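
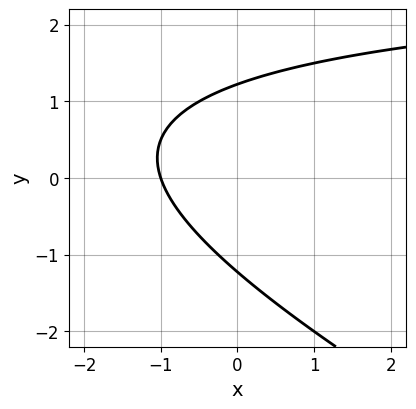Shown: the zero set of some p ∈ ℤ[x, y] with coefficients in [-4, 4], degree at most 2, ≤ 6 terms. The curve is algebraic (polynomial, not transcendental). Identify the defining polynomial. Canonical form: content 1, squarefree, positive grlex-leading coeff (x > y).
x*y + 2*y^2 - 3*x - 3

1. Degree: a generic line meets the curve in up to 2 points, so deg p = 2.
2. Observable constraints: it meets the x-axis at x = -1 (among the integer gridlines).
3. Together with the visible shape, these determine p as stated.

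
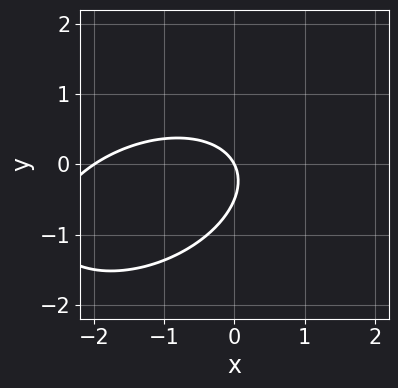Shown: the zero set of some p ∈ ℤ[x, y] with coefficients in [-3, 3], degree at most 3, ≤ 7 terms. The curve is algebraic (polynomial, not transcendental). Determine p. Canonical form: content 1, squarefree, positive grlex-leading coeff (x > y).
x^2 - x*y + 2*y^2 + 2*x + y

First, the degree is 2 — the shape is more complex than any degree-1 curve.
Then, checking where it meets the axes: it meets the y-axis at y = 0 (among the integer gridlines); among the integer gridlines, it crosses the x-axis at x ∈ {-2, 0}.
Finally, these observations pin down the coefficients.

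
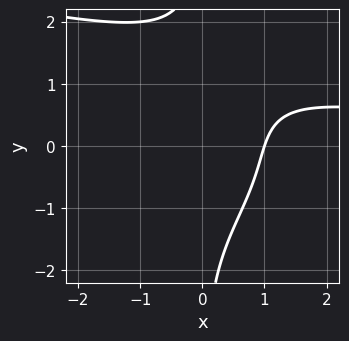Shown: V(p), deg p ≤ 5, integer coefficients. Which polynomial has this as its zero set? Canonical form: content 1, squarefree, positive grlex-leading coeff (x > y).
x*y^3 + x^2*y - 3*x + 3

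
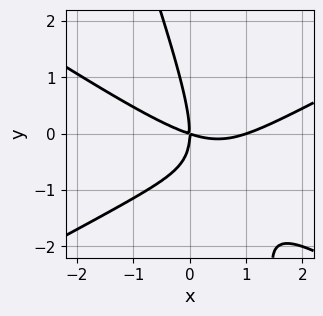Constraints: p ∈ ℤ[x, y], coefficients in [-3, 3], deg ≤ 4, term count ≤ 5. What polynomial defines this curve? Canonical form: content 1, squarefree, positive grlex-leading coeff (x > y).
x^3 - 3*x*y^2 - y^3 - x^2 - 3*x*y

First, degree: no degree-2 curve has this shape, so deg p = 3.
Then, reading off the gridlines: it meets the y-axis at y = 0 (among the integer gridlines); the x-axis gridline crossings are at x ∈ {0, 1}.
Finally, matching integer coefficients to the picture gives p.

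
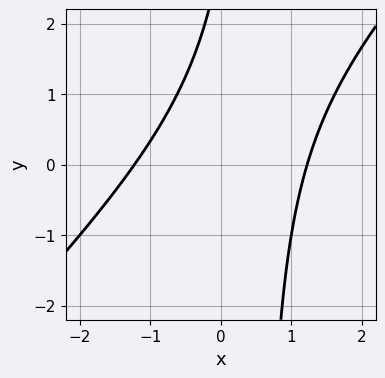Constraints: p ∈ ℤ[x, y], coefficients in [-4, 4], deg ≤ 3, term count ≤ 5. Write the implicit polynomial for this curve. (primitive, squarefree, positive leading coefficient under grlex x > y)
Degree: a generic line meets the curve in up to 2 points, so deg p = 2.
Checking where it meets the axes: no y-intercept at any integer in the box.
The integer polynomial consistent with all of this is the stated p.

2*x^2 - 2*x*y + y - 3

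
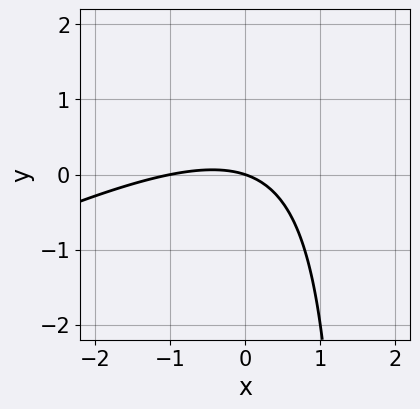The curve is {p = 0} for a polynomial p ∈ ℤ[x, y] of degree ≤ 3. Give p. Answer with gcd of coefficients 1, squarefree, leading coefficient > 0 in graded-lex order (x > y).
First, the degree is 2 — the shape is more complex than any degree-1 curve.
Then, checking where it meets the axes: one y-axis crossing is at y = 0; among the integer gridlines, it crosses the x-axis at x ∈ {-1, 0}.
Finally, these observations pin down the coefficients.

x^2 - 2*x*y + x + 3*y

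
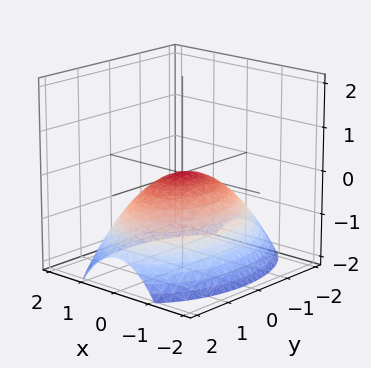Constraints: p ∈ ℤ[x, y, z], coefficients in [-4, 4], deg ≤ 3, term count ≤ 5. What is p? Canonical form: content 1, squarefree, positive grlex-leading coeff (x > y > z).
(a) deg p = 2. A paraboloid; a quadric.
(b) Symmetries: it's symmetric under x → −x, forcing even powers of x; the y ↦ −y reflection is a symmetry, so y appears only in even powers.
(c) From the axis intercepts and sections: it meets the x-axis at x = 0 (among the integer gridlines); it meets the z-axis at z = 0 (among the integer gridlines); it meets the y-axis at y = 0 (among the integer gridlines).
(d) The integer polynomial consistent with all of this is the stated p.

2*x^2 + y^2 + 3*z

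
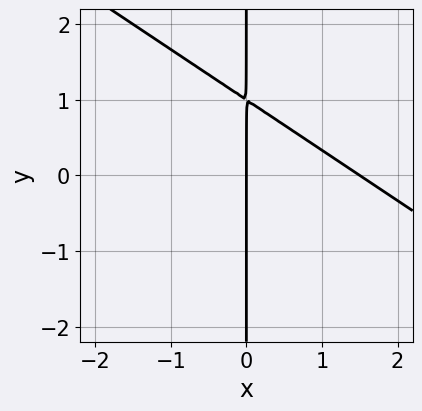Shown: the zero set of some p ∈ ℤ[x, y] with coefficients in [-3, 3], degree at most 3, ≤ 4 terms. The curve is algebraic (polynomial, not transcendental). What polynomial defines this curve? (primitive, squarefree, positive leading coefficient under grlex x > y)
2*x^2 + 3*x*y - 3*x

First, deg p = 2. A generic line meets the curve in up to 2 points.
Then, observable constraints: it crosses the x-axis at the gridline x = 0; the visible y-axis segment lies entirely on the curve.
Finally, matching integer coefficients to the picture gives p.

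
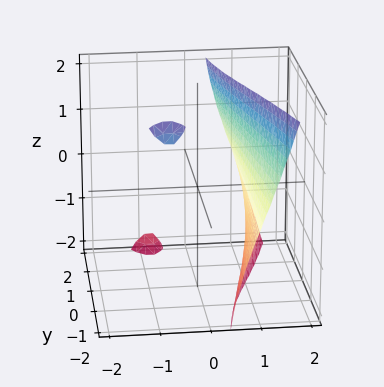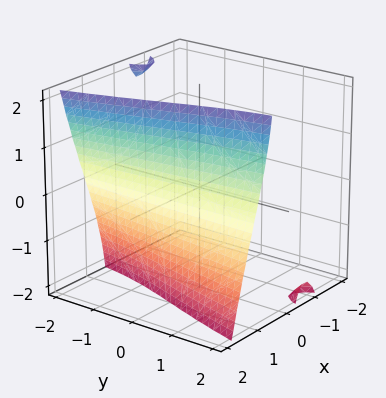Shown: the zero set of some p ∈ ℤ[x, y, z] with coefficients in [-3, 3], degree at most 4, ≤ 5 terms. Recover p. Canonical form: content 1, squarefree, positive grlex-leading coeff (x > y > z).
(a) Degree: no degree-2 surface has this shape, so deg p = 3.
(b) From the axis intercepts and sections: no y-intercept at any integer in the box; one x-axis crossing is at x = 1.
(c) Solving for integer coefficients yields p as stated.

2*x^3 + x*y*z - 2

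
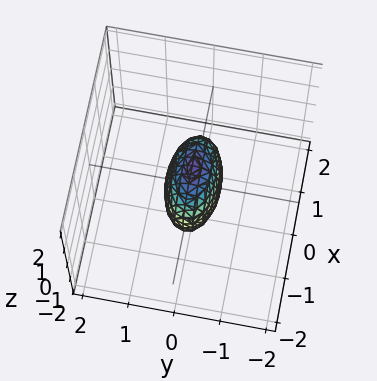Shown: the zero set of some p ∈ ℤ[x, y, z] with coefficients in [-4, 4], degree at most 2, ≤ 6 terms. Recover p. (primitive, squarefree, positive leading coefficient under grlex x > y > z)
x^2 + 3*y^2 + z^2 - 1

The degree is 2 — bounded and convex; a quadric.
Symmetries: the y ↦ −y reflection is a symmetry, so y appears only in even powers; it's symmetric under x → −x, forcing even powers of x; the z ↦ −z reflection is a symmetry, so z appears only in even powers.
Against the integer gridlines: the x-axis gridline crossings are at x ∈ {-1, 1}; among the integer gridlines, it crosses the z-axis at z ∈ {-1, 1}.
The integer polynomial consistent with all of this is the stated p.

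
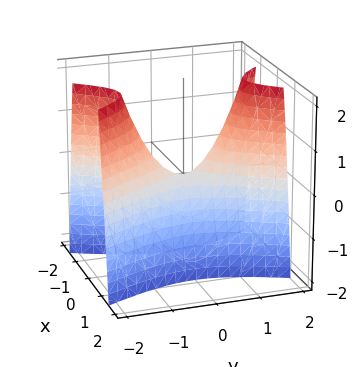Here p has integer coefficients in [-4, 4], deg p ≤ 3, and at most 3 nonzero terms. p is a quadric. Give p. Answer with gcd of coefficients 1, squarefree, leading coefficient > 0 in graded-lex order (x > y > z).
3*x^2 - y^2 + z

Degree: a hyperbolic paraboloid; a quadric, so deg p = 2.
Symmetries: it's symmetric under y → −y, forcing even powers of y; it's symmetric under x → −x, forcing even powers of x.
From the axis intercepts and sections: it meets the y-axis at y = 0 (among the integer gridlines); it meets the z-axis at z = 0 (among the integer gridlines).
The integer polynomial consistent with all of this is the stated p.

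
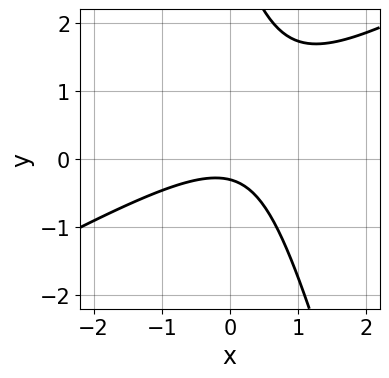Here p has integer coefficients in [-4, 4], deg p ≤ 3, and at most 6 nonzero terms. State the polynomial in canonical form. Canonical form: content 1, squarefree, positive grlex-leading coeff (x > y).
(a) deg p = 2. A generic line meets the curve in up to 2 points.
(b) Checking where it meets the axes: it misses every integer gridline on the x-axis.
(c) Matching integer coefficients to the picture gives p.

2*x^2 - 3*x*y - y^2 + 3*y + 1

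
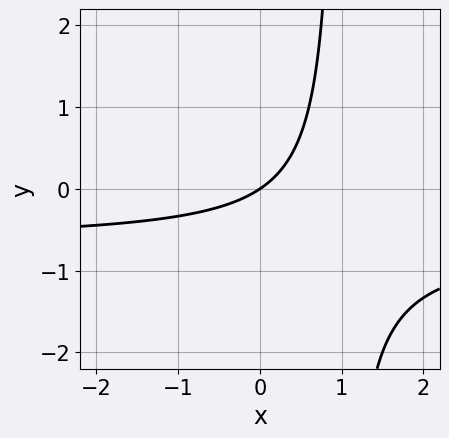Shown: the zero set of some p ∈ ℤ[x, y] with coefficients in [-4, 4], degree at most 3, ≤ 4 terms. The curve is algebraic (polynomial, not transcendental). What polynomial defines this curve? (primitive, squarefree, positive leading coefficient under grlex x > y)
3*x*y + 2*x - 3*y

1. deg p = 2.
2. Reading off the gridlines: it meets the x-axis at x = 0 (among the integer gridlines); one y-axis crossing is at y = 0.
3. Matching integer coefficients to the picture gives p.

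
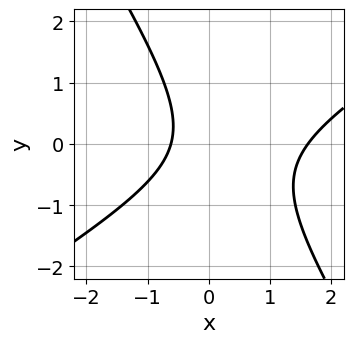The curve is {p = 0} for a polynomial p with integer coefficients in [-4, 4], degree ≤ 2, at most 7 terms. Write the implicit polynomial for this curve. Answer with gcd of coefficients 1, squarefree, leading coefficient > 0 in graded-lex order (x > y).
x^2 - x*y - y^2 - x - 1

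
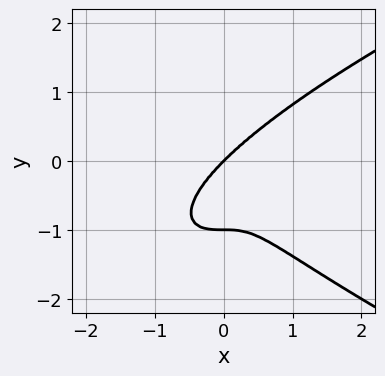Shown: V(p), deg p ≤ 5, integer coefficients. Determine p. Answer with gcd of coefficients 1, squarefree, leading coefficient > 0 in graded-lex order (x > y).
(a) deg p = 4. A generic line meets the curve in up to 4 points.
(b) Observable constraints: among the integer gridlines, it crosses the y-axis at y ∈ {-1, 0}; one x-axis crossing is at x = 0.
(c) Solving for integer coefficients yields p as stated.

y^4 - x^3 + y^3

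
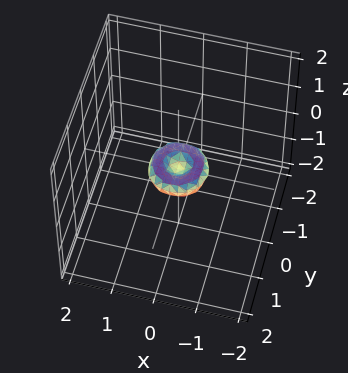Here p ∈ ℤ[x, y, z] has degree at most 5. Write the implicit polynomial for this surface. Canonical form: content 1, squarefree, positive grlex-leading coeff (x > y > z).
deg p = 4.
Symmetries: rotational symmetry about the z-axis ⇒ p depends on x, y only through x² + y².
Observable constraints: one x-axis crossing is at x = 0; a circular section at z = 0 has radius between 0 and 1; it crosses the z-axis at the gridline z = 0.
Assembling these constraints gives the stated polynomial.

2*x^4 + 4*x^2*y^2 + 2*y^4 - x^2 - y^2 + 2*z^2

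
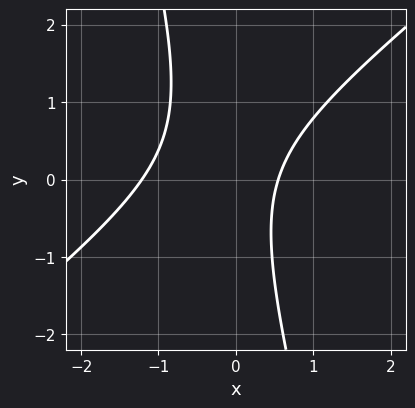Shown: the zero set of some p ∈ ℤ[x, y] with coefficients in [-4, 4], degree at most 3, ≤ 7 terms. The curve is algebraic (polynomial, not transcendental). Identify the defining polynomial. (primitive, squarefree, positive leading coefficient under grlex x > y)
The degree is 2 — the shape is more complex than any degree-1 curve.
From the visible intercepts: no y-intercept at any integer in the box.
Putting this together gives p.

3*x^2 - 3*x*y - y^2 + 2*x - 2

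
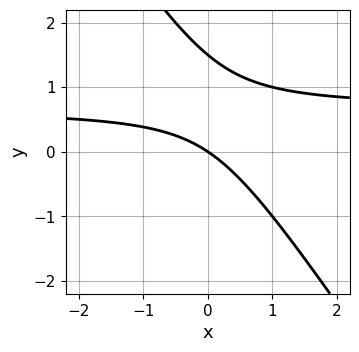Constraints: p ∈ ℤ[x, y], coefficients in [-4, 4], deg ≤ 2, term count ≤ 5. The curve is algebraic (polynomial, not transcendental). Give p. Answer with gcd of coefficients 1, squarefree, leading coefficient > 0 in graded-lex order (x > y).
The degree is 2 — a generic line meets the curve in up to 2 points.
From the visible intercepts: it meets the x-axis at x = 0 (among the integer gridlines); one y-axis crossing is at y = 0.
The integer polynomial consistent with all of this is the stated p.

3*x*y + 2*y^2 - 2*x - 3*y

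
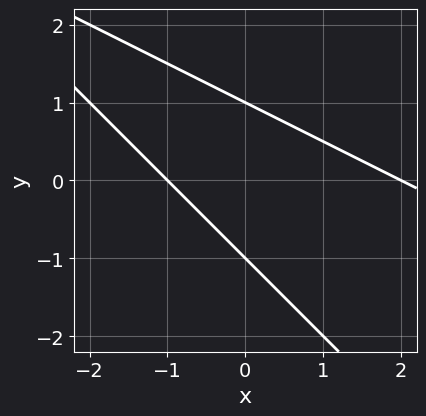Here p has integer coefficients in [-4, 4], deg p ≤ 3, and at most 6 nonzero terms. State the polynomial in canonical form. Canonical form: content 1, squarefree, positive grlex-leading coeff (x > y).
x^2 + 3*x*y + 2*y^2 - x - 2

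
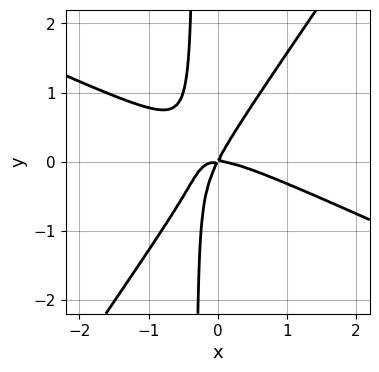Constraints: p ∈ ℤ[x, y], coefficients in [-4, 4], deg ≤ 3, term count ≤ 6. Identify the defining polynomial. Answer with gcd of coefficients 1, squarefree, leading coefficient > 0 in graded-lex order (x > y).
2*x^3 + 3*x^2*y - 3*x*y^2 + 2*x*y - y^2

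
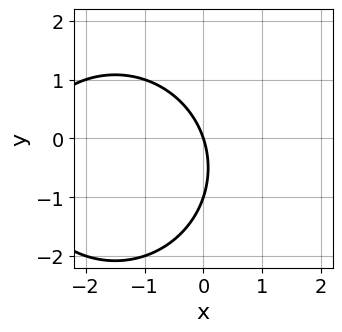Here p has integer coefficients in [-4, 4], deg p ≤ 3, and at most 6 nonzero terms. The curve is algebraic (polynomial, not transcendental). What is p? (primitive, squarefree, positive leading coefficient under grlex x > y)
x^2 + y^2 + 3*x + y

First, the degree is 2 — no degree-1 curve has this shape.
Next, reading off the gridlines: among the integer gridlines, it crosses the y-axis at y ∈ {-1, 0}; one x-axis crossing is at x = 0.
Finally, solving for integer coefficients yields p as stated.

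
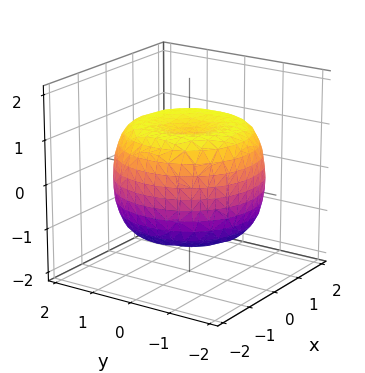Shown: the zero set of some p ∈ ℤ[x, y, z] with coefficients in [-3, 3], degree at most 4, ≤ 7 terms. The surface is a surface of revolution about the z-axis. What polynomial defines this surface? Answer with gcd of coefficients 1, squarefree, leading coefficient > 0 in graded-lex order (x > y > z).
x^4 + 2*x^2*y^2 + y^4 - 2*x^2 - 2*y^2 + 2*z^2 - 2

(a) deg p = 4.
(b) Symmetry: every cross-section ⟂ z is a circle, so x, y appear only via x² + y².
(c) From the visible intercepts: a circular section at z = 1 has radius between 1 and 2; the z-axis gridline crossings are at z ∈ {-1, 1}.
(d) Matching integer coefficients to the picture gives p.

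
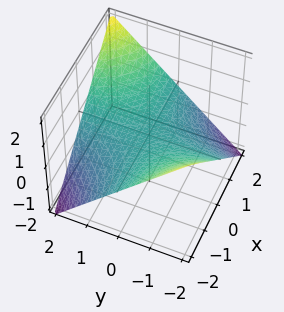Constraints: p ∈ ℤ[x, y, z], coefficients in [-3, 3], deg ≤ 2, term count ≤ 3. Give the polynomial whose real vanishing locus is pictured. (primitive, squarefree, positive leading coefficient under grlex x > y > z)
x*y - 2*z

Degree: a saddle surface; a quadric, so deg p = 2.
Observable constraints: one z-axis crossing is at z = 0; every point of the x-axis in the box is on the surface.
Assembling these constraints gives the stated polynomial. Check: (0, 1, 0) on the y-axis lies on the surface, and p(0, 1, 0) = 0. ✓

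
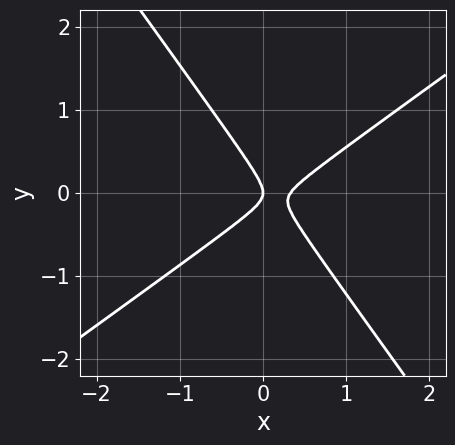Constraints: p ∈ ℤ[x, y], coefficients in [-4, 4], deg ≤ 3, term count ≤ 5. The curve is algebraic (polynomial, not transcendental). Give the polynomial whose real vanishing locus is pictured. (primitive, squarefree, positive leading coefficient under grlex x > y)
3*x^2 - 2*x*y - 3*y^2 - x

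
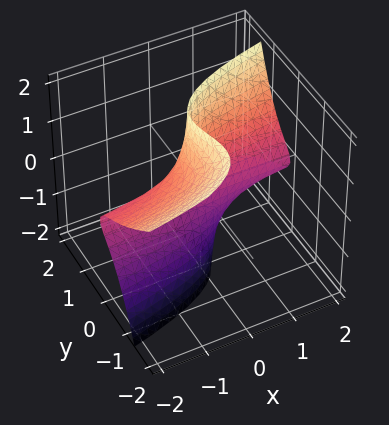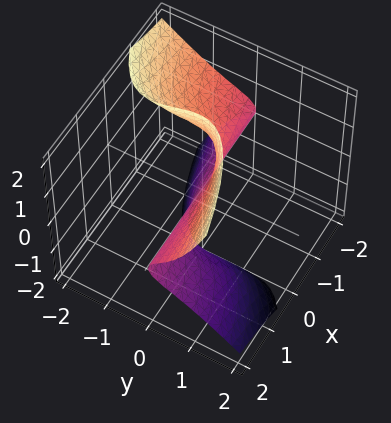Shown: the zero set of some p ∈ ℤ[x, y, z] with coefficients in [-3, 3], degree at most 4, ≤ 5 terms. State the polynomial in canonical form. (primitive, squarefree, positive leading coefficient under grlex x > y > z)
2*x*z^2 - 3*y^3 - 3*y^2*z - 2*y + z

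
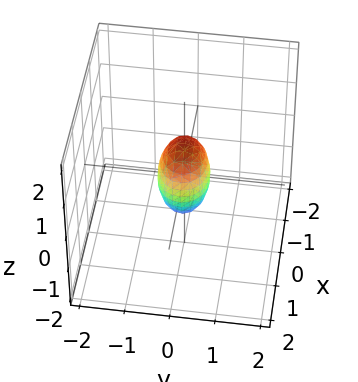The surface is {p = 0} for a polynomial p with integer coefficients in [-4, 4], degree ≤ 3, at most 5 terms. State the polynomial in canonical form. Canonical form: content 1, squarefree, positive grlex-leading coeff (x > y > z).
First, the degree is 2 — bounded and convex; a quadric.
Next, symmetries: the x ↦ −x reflection is a symmetry, so x appears only in even powers; mirror symmetry y ↦ −y ⇒ only even powers of y; it's symmetric under z → −z, forcing even powers of z.
Next, from the axis intercepts and sections: among the integer gridlines, it crosses the z-axis at z ∈ {-1, 1}.
Finally, the integer polynomial consistent with all of this is the stated p.

2*x^2 + 3*y^2 + z^2 - 1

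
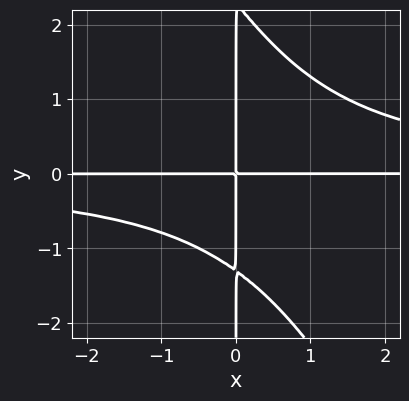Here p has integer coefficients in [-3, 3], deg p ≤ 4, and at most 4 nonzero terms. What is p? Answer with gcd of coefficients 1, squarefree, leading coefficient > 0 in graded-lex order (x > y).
2*x^2*y^2 + x*y^3 - x*y^2 - 3*x*y

The degree is 4 — no degree-3 curve has this shape.
Observable constraints: every point of the y-axis in the box is on the curve; every point of the x-axis in the box is on the curve.
These observations pin down the coefficients.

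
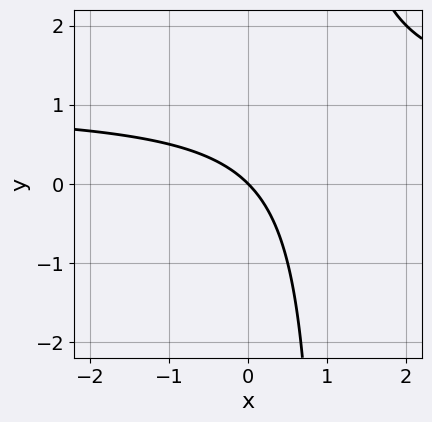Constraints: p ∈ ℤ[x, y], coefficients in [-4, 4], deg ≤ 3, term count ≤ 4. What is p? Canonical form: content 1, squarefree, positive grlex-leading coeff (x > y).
First, degree: the shape is more complex than any degree-1 curve, so deg p = 2.
Then, from the axis intercepts and sections: it meets the y-axis at y = 0 (among the integer gridlines); it meets the x-axis at x = 0 (among the integer gridlines).
Finally, assembling these constraints gives the stated polynomial.

x*y - x - y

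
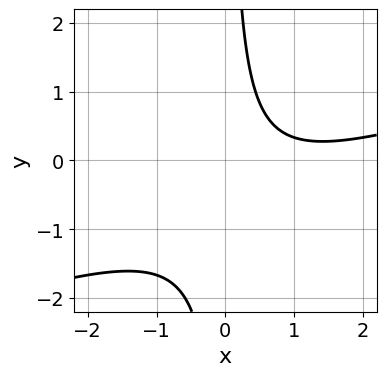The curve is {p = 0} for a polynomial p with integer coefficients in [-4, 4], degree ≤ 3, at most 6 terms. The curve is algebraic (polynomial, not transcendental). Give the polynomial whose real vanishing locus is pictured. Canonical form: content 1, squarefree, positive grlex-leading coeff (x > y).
The degree is 2 — the shape is more complex than any degree-1 curve.
Checking where it meets the axes: no x-intercept at any integer in the box; the curve avoids every integer y-axis point in the box.
Solving for integer coefficients yields p as stated.

x^2 - 3*x*y - 2*x + 2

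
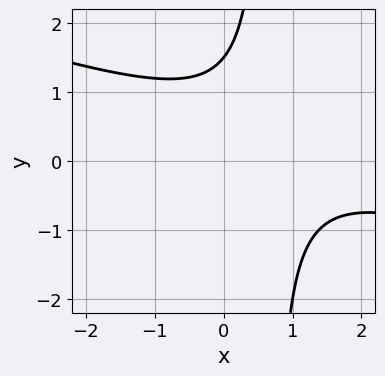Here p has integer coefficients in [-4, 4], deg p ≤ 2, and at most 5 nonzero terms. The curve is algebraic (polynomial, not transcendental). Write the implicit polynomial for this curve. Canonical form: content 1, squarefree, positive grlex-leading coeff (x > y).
x^2 + 3*x*y - 2*x - 2*y + 3

First, deg p = 2. The shape is more complex than any degree-1 curve.
Then, against the integer gridlines: it misses every integer gridline on the x-axis.
Finally, assembling these constraints gives the stated polynomial.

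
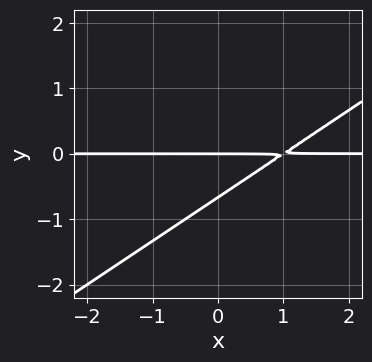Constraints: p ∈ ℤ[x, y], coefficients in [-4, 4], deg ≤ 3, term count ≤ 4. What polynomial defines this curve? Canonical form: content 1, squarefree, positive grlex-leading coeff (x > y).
First, degree: no degree-1 curve has this shape, so deg p = 2.
Next, reading off the gridlines: it meets the y-axis at y = 0 (among the integer gridlines); every point of the x-axis in the box is on the curve.
Finally, assembling these constraints gives the stated polynomial.

2*x*y - 3*y^2 - 2*y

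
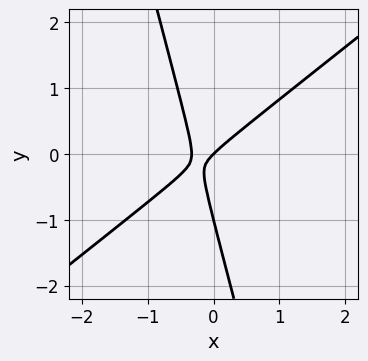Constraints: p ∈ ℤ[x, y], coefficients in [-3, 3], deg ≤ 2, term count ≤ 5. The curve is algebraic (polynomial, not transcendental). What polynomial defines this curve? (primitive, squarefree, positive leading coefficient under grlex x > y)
First, degree: no degree-1 curve has this shape, so deg p = 2.
Next, observable constraints: among the integer gridlines, it crosses the y-axis at y ∈ {-1, 0}; it meets the x-axis at x = 0 (among the integer gridlines).
Finally, together with the visible shape, these determine p as stated.

3*x^2 - 3*x*y - y^2 + x - y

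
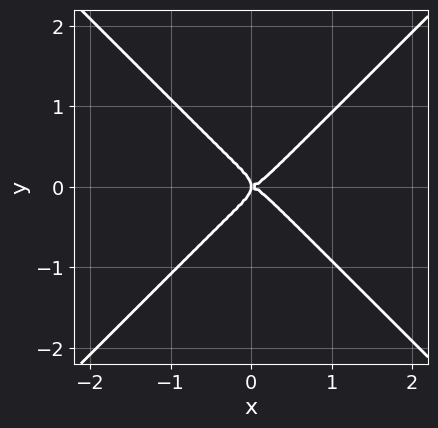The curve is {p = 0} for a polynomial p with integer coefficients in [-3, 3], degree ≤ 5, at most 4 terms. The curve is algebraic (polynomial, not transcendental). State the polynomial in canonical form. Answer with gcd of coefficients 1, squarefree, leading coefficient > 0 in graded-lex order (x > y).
3*x^4 - 3*y^4 - x*y^2

(a) Degree: no degree-3 curve has this shape, so deg p = 4.
(b) Symmetries: the y ↦ −y reflection is a symmetry, so y appears only in even powers.
(c) Reading off the gridlines: one x-axis crossing is at x = 0; it meets the y-axis at y = 0 (among the integer gridlines).
(d) Matching integer coefficients to the picture gives p.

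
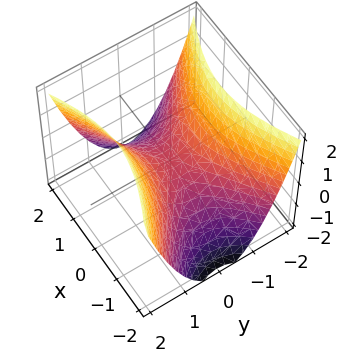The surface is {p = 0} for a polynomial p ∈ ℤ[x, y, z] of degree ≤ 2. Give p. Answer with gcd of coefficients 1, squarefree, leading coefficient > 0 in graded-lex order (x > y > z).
x^2 - 2*y^2 + 2*z

First, deg p = 2. A hyperbolic paraboloid; a quadric.
Then, symmetries: mirror symmetry y ↦ −y ⇒ only even powers of y; mirror symmetry x ↦ −x ⇒ only even powers of x.
Then, observable constraints: one z-axis crossing is at z = 0; it meets the x-axis at x = 0 (among the integer gridlines); it crosses the y-axis at the gridline y = 0.
Finally, these observations pin down the coefficients.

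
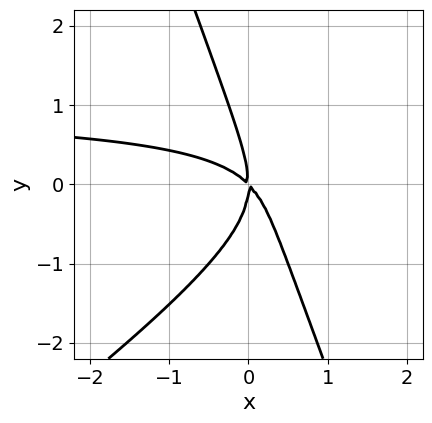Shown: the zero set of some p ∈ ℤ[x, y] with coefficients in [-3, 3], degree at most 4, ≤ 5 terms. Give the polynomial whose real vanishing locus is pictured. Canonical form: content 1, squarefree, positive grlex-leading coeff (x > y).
2*x^2*y - 2*x*y^2 - y^3 - 2*x^2 - 2*x*y

Degree: a generic line meets the curve in up to 3 points, so deg p = 3.
From the visible intercepts: one x-axis crossing is at x = 0; it meets the y-axis at y = 0 (among the integer gridlines).
Putting this together gives p.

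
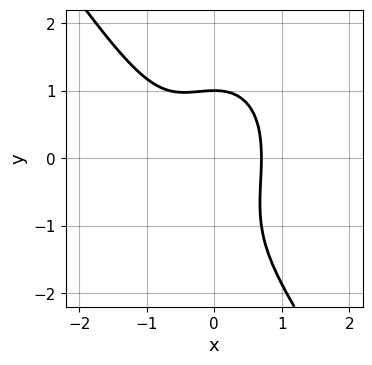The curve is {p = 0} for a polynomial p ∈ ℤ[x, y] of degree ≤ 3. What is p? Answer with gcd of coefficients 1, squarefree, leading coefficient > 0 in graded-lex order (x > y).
3*x^3 + y^3 + 2*x^2 + y^2 - 2

(a) The degree is 3 — a generic line meets the curve in up to 3 points.
(b) From the axis intercepts and sections: it meets the y-axis at y = 1 (among the integer gridlines).
(c) Fitting integer coefficients to these (and the overall shape) gives p.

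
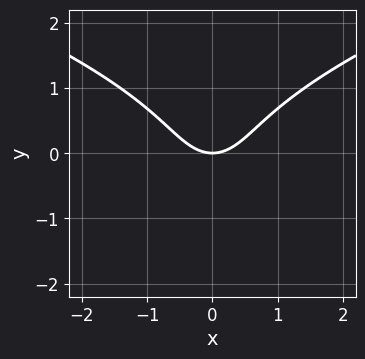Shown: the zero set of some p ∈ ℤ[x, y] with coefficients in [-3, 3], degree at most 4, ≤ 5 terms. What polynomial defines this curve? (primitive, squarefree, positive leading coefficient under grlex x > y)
y^3 - x^2 + y

(a) deg p = 3. A generic line meets the curve in up to 3 points.
(b) Symmetries: the x ↦ −x reflection is a symmetry, so x appears only in even powers.
(c) From the visible intercepts: it crosses the x-axis at the gridline x = 0; it meets the y-axis at y = 0 (among the integer gridlines).
(d) Fitting integer coefficients to these (and the overall shape) gives p.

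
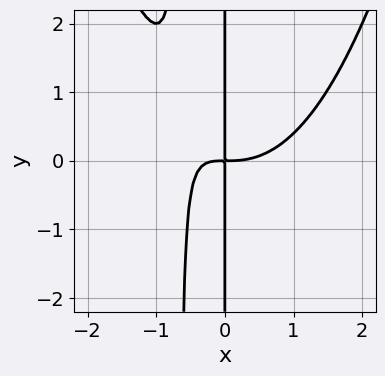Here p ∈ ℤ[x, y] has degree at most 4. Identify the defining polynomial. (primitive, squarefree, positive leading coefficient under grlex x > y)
1. Degree: a generic line meets the curve in up to 4 points, so deg p = 4.
2. Checking where it meets the axes: every point of the y-axis in the box is on the curve.
3. The integer polynomial consistent with all of this is the stated p.

2*x^4 - 3*x^2*y - 2*x*y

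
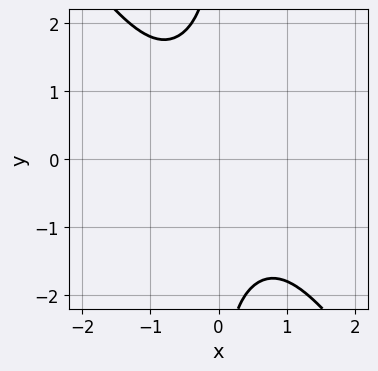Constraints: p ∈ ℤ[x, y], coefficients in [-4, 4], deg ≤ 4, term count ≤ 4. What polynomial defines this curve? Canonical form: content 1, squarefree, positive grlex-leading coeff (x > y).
The degree is 4 — a generic line meets the curve in up to 4 points.
Reading off the gridlines: no y-intercept at any integer in the box; no x-intercept at any integer in the box.
The integer polynomial consistent with all of this is the stated p.

x^4 - x^3*y + x*y^3 + 3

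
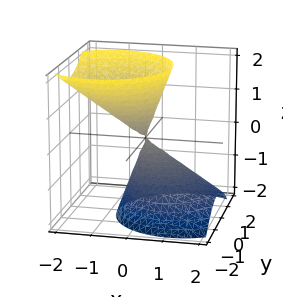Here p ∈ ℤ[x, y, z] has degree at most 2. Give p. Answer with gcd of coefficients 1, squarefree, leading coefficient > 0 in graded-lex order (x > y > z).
(a) The picture has 2 separate pieces. Treating them together as one polynomial.
(b) deg p = 2. A generic line meets the surface in up to 2 points.
(c) Observable constraints: it meets the y-axis at y = 0 (among the integer gridlines); it meets the z-axis at z = 0 (among the integer gridlines).
(d) Matching integer coefficients to the picture gives p.

2*x^2 + 2*x*z + 2*y^2 - z^2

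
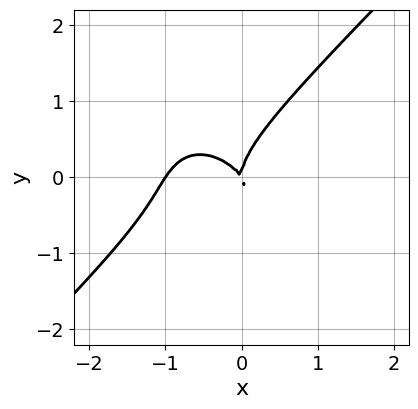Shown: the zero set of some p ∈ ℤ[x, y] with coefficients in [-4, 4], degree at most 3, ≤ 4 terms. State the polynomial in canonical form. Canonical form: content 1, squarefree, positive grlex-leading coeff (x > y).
3*x^3 - 3*y^3 + 3*x^2 + 2*x*y

1. The degree is 3 — no degree-2 curve has this shape.
2. Checking where it meets the axes: the x-axis gridline crossings are at x ∈ {-1, 0}; it crosses the y-axis at the gridline y = 0.
3. Together with the visible shape, these determine p as stated.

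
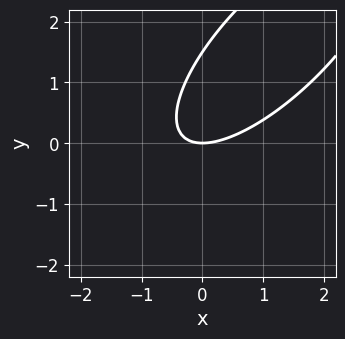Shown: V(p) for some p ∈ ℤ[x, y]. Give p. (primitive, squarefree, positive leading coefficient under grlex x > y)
Degree: no degree-1 curve has this shape, so deg p = 2.
Against the integer gridlines: it meets the y-axis at y = 0 (among the integer gridlines); one x-axis crossing is at x = 0.
Assembling these constraints gives the stated polynomial.

2*x^2 - 3*x*y + 2*y^2 - 3*y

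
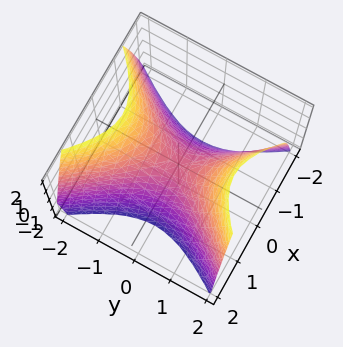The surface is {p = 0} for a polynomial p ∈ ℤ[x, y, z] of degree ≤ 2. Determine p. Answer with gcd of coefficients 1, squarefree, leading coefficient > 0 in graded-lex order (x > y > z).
3*x^2 - 2*y^2 + 2*z

1. deg p = 2. A saddle surface; a quadric.
2. Symmetries: it's symmetric under y → −y, forcing even powers of y; it's symmetric under x → −x, forcing even powers of x.
3. Checking where it meets the axes: one z-axis crossing is at z = 0; one x-axis crossing is at x = 0.
4. Together with the visible shape, these determine p as stated.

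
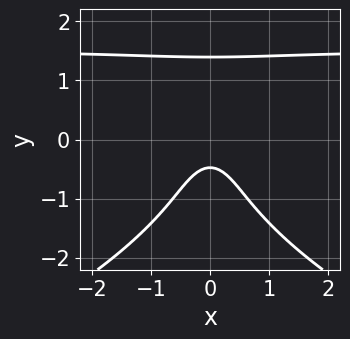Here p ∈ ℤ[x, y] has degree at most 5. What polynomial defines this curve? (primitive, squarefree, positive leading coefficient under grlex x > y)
First, degree: the shape is more complex than any degree-3 curve, so deg p = 4.
Next, symmetries: it's symmetric under x → −x, forcing even powers of x.
Then, against the integer gridlines: no x-intercept at any integer in the box.
Finally, matching integer coefficients to the picture gives p.

y^4 + 2*x^2*y - 3*x^2 - 2*y - 1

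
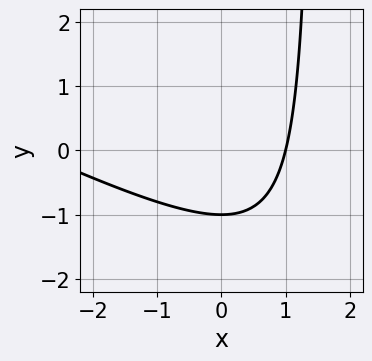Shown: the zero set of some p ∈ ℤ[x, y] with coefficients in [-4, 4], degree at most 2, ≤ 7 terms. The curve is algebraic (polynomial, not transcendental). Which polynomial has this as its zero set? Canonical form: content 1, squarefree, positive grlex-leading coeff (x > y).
x^2 + 2*x*y + 2*x - 3*y - 3

The degree is 2 — the shape is more complex than any degree-1 curve.
From the visible intercepts: one y-axis crossing is at y = -1; one x-axis crossing is at x = 1.
Fitting integer coefficients to these (and the overall shape) gives p.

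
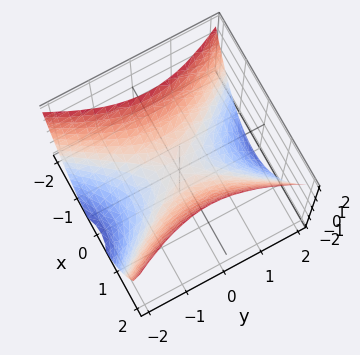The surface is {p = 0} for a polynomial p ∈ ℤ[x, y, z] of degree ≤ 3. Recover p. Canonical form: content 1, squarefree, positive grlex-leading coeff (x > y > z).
deg p = 2. A saddle surface; a quadric.
Symmetries: it's symmetric under y → −y, forcing even powers of y; the x ↦ −x reflection is a symmetry, so x appears only in even powers.
Checking where it meets the axes: one z-axis crossing is at z = 0; it crosses the x-axis at the gridline x = 0; it meets the y-axis at y = 0 (among the integer gridlines).
Fitting integer coefficients to these (and the overall shape) gives p.

2*x^2 - y^2 - 2*z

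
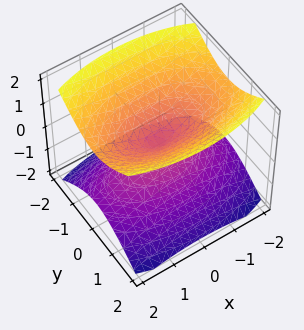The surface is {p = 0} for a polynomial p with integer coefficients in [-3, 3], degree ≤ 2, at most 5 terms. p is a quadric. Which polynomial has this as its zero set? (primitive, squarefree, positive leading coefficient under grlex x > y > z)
I count 2 distinct pieces. They look like related sheets of one shape, so recover p as a whole.
Degree: a double cone through the origin; a quadric, so deg p = 2.
Symmetries: mirror symmetry x ↦ −x ⇒ only even powers of x; the y ↦ −y reflection is a symmetry, so y appears only in even powers; mirror symmetry z ↦ −z ⇒ only even powers of z.
From the visible intercepts: it crosses the z-axis at the gridline z = 0; it meets the x-axis at x = 0 (among the integer gridlines); it crosses the y-axis at the gridline y = 0.
Fitting integer coefficients to these (and the overall shape) gives p.

x^2 + 3*y^2 - 3*z^2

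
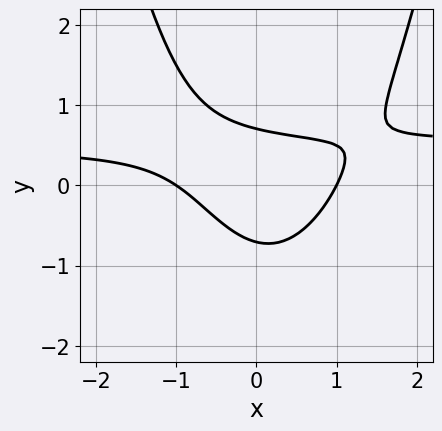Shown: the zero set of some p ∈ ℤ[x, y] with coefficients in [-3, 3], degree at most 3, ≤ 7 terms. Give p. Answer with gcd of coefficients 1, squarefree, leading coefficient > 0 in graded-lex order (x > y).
2*x^2*y - x^2 - x*y - 2*y^2 + 1

First, degree: the shape is more complex than any degree-2 curve, so deg p = 3.
Next, checking where it meets the axes: the x-axis gridline crossings are at x ∈ {-1, 1}.
Finally, solving for integer coefficients yields p as stated.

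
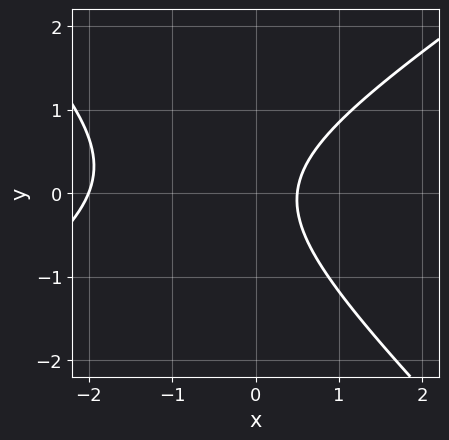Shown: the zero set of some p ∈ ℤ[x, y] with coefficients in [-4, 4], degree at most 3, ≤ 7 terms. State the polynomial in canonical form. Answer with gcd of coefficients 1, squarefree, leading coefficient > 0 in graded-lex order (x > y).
2*x^2 - x*y - 3*y^2 + 3*x - 2

(a) The degree is 2 — no degree-1 curve has this shape.
(b) Against the integer gridlines: no y-intercept at any integer in the box; it meets the x-axis at x = -2 (among the integer gridlines).
(c) Solving for integer coefficients yields p as stated.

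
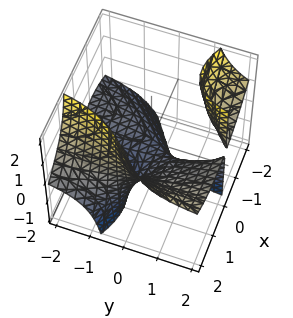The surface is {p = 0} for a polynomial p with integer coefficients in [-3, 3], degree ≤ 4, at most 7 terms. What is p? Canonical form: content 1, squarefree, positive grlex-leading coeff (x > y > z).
x^3 - 3*x*y*z + y - 2*z - 2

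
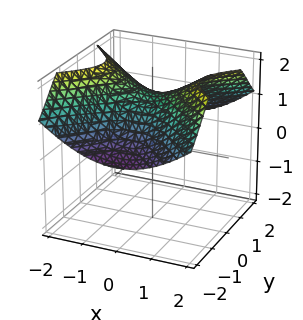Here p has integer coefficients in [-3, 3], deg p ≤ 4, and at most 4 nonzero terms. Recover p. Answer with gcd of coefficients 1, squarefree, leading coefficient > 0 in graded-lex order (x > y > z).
Degree: the shape is more complex than any degree-2 surface, so deg p = 3.
Against the integer gridlines: no x-intercept at any integer in the box; the surface avoids every integer y-axis point in the box.
The integer polynomial consistent with all of this is the stated p.

3*y^2*z + z^3 - 3*x^2 - 3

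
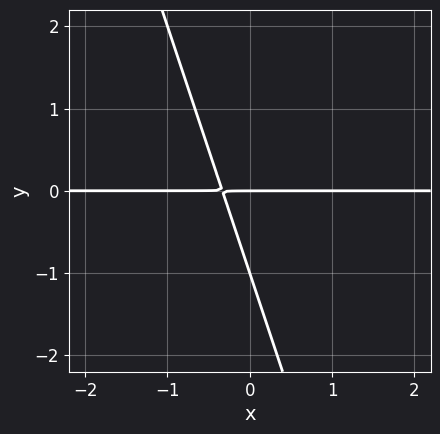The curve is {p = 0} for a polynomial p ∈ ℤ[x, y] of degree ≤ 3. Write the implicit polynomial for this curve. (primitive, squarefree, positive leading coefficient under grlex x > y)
The degree is 2 — no degree-1 curve has this shape.
Observable constraints: the visible x-axis segment lies entirely on the curve; the y-axis gridline crossings are at y ∈ {-1, 0}.
These observations pin down the coefficients.

3*x*y + y^2 + y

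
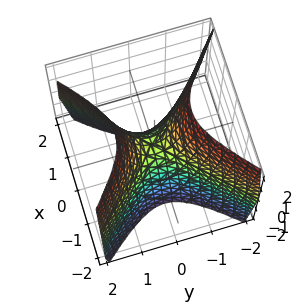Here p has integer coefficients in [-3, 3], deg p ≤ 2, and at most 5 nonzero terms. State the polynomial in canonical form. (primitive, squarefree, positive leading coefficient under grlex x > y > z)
(a) deg p = 2. A saddle surface; a quadric.
(b) Symmetries: it's symmetric under x → −x, forcing even powers of x; mirror symmetry y ↦ −y ⇒ only even powers of y.
(c) Checking where it meets the axes: one y-axis crossing is at y = 0; it meets the x-axis at x = 0 (among the integer gridlines); it crosses the z-axis at the gridline z = 0.
(d) Fitting integer coefficients to these (and the overall shape) gives p.

2*x^2 - 2*y^2 + z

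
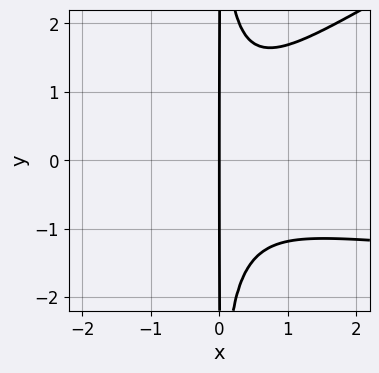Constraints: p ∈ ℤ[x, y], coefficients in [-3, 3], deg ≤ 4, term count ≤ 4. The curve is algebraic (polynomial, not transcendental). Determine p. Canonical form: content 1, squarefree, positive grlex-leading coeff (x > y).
(a) The degree is 4 — no degree-3 curve has this shape.
(b) From the visible intercepts: it crosses the x-axis at the gridline x = 0; the visible y-axis segment lies entirely on the curve.
(c) Assembling these constraints gives the stated polynomial.

x^3*y - 2*x^2*y^2 + 2*x^3 + 2*x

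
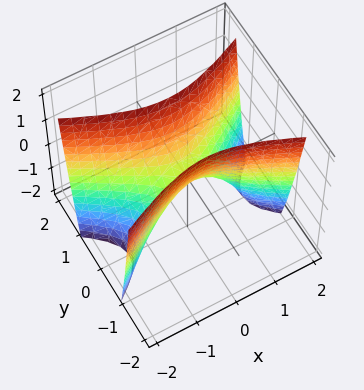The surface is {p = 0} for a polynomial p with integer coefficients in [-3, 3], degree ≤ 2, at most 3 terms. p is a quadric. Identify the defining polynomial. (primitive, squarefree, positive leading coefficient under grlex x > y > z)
deg p = 2. A hyperbolic paraboloid; a quadric.
Symmetries: it's symmetric under x → −x, forcing even powers of x; the y ↦ −y reflection is a symmetry, so y appears only in even powers.
Reading off the gridlines: it crosses the z-axis at the gridline z = 0; it crosses the y-axis at the gridline y = 0.
Assembling these constraints gives the stated polynomial.

x^2 - 3*y^2 + z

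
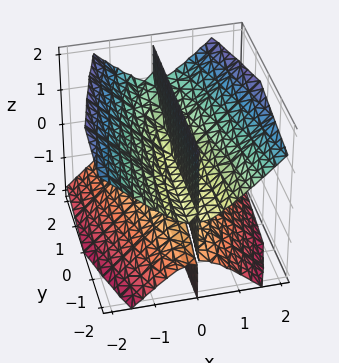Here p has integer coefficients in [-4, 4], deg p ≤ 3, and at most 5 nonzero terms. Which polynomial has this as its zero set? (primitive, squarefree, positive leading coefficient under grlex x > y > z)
1. There are 3 components. They look like related sheets of one shape, so recover p as a whole.
2. The degree is 3 — the shape is more complex than any degree-2 surface.
3. Reading off the gridlines: every point of the y-axis in the box is on the surface; it crosses the x-axis at the gridline x = 0; every point of the z-axis in the box is on the surface.
4. Solving for integer coefficients yields p as stated.

2*x^3 + x*y*z - 2*x*z^2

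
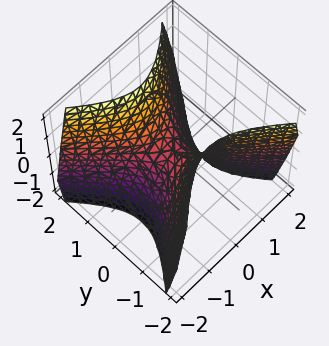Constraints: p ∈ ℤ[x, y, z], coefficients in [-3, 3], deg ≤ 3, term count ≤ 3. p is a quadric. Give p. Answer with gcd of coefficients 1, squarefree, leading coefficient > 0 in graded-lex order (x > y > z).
(a) The degree is 2 — a hyperbolic paraboloid; a quadric.
(b) Symmetries: it's symmetric under x → −x, forcing even powers of x; it's symmetric under y → −y, forcing even powers of y.
(c) Against the integer gridlines: it crosses the x-axis at the gridline x = 0; one y-axis crossing is at y = 0; it crosses the z-axis at the gridline z = 0.
(d) Solving for integer coefficients yields p as stated.

3*x^2 - 3*y^2 + 2*z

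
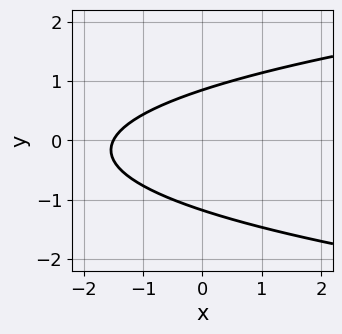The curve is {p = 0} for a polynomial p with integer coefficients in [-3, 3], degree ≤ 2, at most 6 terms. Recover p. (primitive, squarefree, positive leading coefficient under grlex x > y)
3*y^2 - 2*x + y - 3

First, degree: a generic line meets the curve in up to 2 points, so deg p = 2.
Finally, matching integer coefficients to the picture gives p.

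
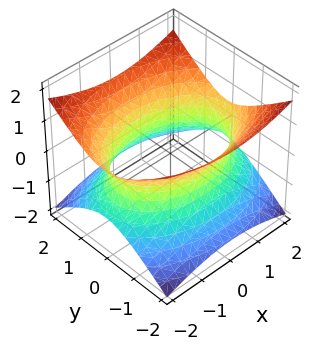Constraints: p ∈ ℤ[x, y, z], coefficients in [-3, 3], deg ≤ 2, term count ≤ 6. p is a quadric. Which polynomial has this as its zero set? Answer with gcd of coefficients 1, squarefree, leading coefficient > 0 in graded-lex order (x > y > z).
The degree is 2 — one connected sheet with a waist; a quadric.
Symmetries: it's symmetric under y → −y, forcing even powers of y; mirror symmetry x ↦ −x ⇒ only even powers of x; the z ↦ −z reflection is a symmetry, so z appears only in even powers.
Against the integer gridlines: it misses every integer gridline on the z-axis.
These observations pin down the coefficients.

x^2 + 2*y^2 - 3*z^2 - 3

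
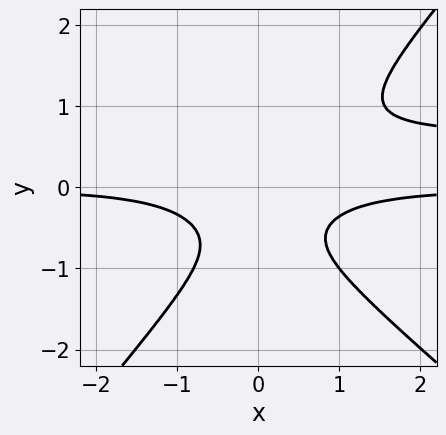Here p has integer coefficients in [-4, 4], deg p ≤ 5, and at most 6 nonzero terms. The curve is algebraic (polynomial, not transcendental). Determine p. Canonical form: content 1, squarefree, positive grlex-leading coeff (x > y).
3*x^2*y^2 + x*y^3 - 3*y^4 - 2*x^2*y - 1

(a) The degree is 4 — the shape is more complex than any degree-3 curve.
(b) Against the integer gridlines: the curve avoids every integer x-axis point in the box; it misses every integer gridline on the y-axis.
(c) Fitting integer coefficients to these (and the overall shape) gives p.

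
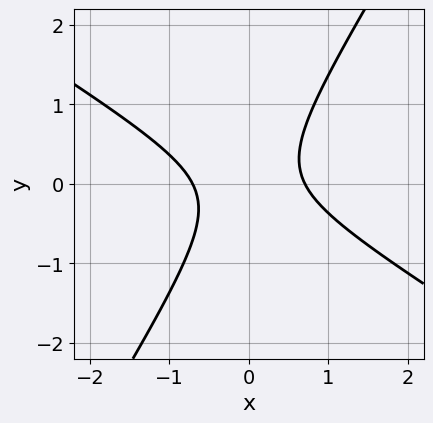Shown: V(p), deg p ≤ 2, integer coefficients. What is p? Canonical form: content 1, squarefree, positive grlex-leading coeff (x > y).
(a) Degree: the shape is more complex than any degree-1 curve, so deg p = 2.
(b) Observable constraints: no y-intercept at any integer in the box.
(c) These observations pin down the coefficients.

2*x^2 + 2*x*y - 2*y^2 - 1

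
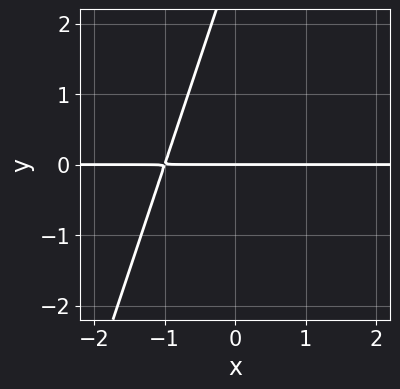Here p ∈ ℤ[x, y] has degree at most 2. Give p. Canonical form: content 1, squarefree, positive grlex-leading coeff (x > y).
3*x*y - y^2 + 3*y

(a) The degree is 2 — no degree-1 curve has this shape.
(b) Checking where it meets the axes: one y-axis crossing is at y = 0; the visible x-axis segment lies entirely on the curve.
(c) Solving for integer coefficients yields p as stated.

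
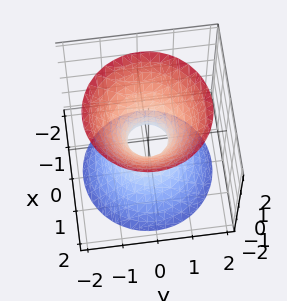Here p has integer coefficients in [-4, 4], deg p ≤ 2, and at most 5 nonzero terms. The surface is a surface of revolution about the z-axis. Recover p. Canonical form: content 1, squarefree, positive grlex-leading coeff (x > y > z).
3*x^2 + 3*y^2 - 2*z^2 - 1

(a) The degree is 2 — the shape is more complex than any degree-1 surface.
(b) Symmetry: every cross-section ⟂ z is a circle, so x, y appear only via x² + y².
(c) Against the integer gridlines: no z-intercept at any integer in the box; a circular section at z = 0 has radius between 0 and 1.
(d) Fitting integer coefficients to these (and the overall shape) gives p.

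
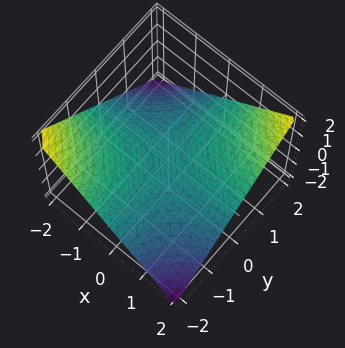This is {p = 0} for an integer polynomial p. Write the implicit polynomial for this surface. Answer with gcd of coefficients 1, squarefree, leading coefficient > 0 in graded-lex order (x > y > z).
(a) deg p = 2. A hyperbolic paraboloid; a quadric.
(b) Checking where it meets the axes: it meets the z-axis at z = 0 (among the integer gridlines); every point of the y-axis in the box is on the surface; every point of the x-axis in the box is on the surface.
(c) Matching integer coefficients to the picture gives p.

x*y - 2*z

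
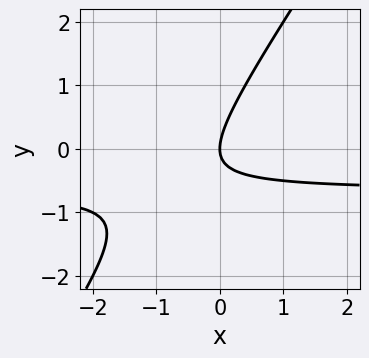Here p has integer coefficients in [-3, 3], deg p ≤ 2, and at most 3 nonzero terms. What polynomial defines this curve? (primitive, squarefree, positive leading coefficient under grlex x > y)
3*x*y - 2*y^2 + 2*x

(a) Degree: a generic line meets the curve in up to 2 points, so deg p = 2.
(b) Observable constraints: it meets the x-axis at x = 0 (among the integer gridlines); it meets the y-axis at y = 0 (among the integer gridlines).
(c) The integer polynomial consistent with all of this is the stated p.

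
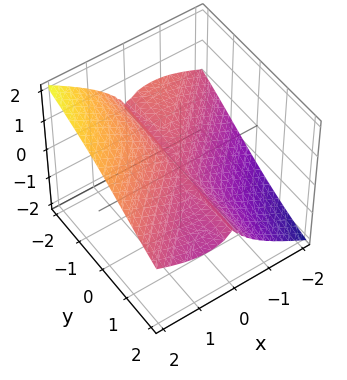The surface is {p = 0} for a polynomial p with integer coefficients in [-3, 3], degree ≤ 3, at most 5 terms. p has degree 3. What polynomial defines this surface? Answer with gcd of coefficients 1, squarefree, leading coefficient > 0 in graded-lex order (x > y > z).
x^3 - x^2*y - 2*x^2*z + x*z^2 - z^3

deg p = 3. A generic line meets the surface in up to 3 points.
Checking where it meets the axes: every point of the y-axis in the box is on the surface; one z-axis crossing is at z = 0.
These observations pin down the coefficients.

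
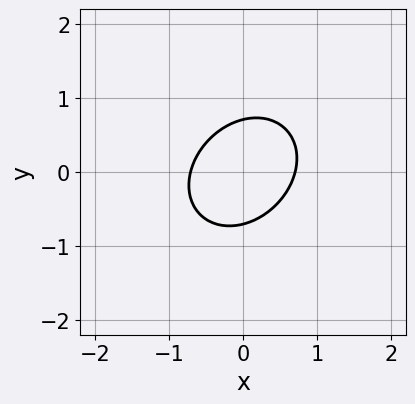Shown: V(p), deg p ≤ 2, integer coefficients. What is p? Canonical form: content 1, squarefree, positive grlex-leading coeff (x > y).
First, degree: no degree-1 curve has this shape, so deg p = 2.
Finally, solving for integer coefficients yields p as stated.

2*x^2 - x*y + 2*y^2 - 1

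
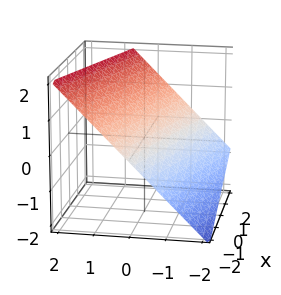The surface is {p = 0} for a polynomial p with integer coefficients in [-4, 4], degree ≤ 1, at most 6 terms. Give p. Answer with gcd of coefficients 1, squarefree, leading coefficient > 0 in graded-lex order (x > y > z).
First, deg p = 1.
Next, checking where it meets the axes: it crosses the x-axis at the gridline x = -2.
Finally, together with the visible shape, these determine p as stated.

x + 3*y - 3*z + 2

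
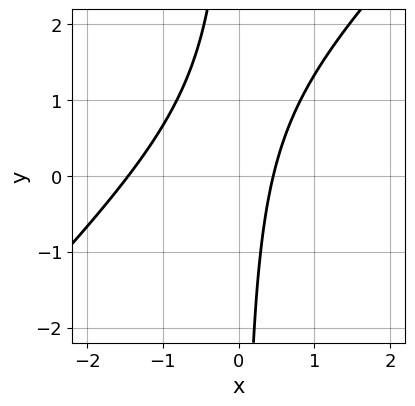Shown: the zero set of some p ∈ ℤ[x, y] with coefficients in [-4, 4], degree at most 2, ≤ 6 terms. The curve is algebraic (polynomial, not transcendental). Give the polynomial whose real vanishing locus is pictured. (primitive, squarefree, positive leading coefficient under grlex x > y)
3*x^2 - 3*x*y + 3*x - 2

1. Degree: the shape is more complex than any degree-1 curve, so deg p = 2.
2. Reading off the gridlines: no y-intercept at any integer in the box.
3. Matching integer coefficients to the picture gives p.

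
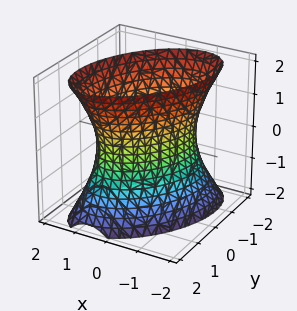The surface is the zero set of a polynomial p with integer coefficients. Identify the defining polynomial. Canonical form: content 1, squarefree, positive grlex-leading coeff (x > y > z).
3*x^2 - 2*x*y + 2*y^2 - z^2 - 3

(a) The degree is 2 — the shape is more complex than any degree-1 surface.
(b) Observable constraints: the surface avoids every integer z-axis point in the box; the x-axis gridline crossings are at x ∈ {-1, 1}.
(c) The integer polynomial consistent with all of this is the stated p.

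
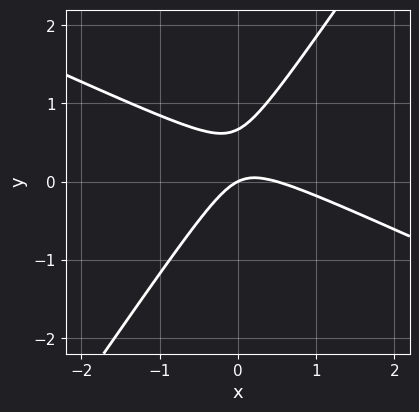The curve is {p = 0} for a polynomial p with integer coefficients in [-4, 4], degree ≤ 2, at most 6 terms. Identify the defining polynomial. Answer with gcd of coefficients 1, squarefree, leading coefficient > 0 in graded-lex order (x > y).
2*x^2 + 3*x*y - 3*y^2 - x + 2*y

(a) deg p = 2. The shape is more complex than any degree-1 curve.
(b) Against the integer gridlines: one x-axis crossing is at x = 0; it meets the y-axis at y = 0 (among the integer gridlines).
(c) Solving for integer coefficients yields p as stated.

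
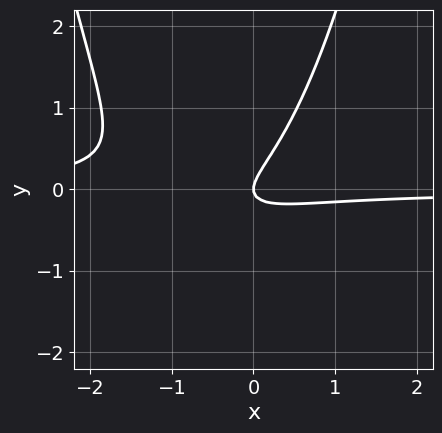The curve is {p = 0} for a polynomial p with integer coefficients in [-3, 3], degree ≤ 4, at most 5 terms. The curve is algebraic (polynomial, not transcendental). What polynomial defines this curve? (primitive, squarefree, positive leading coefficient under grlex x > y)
3*x^2*y + 3*x*y - 3*y^2 + x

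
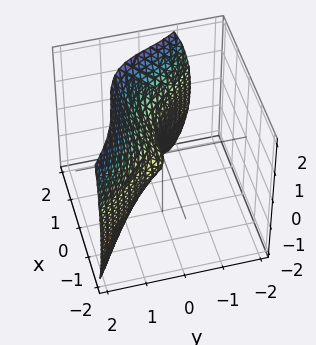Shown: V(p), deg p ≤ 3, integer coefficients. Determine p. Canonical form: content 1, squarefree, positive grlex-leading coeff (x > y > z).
First, deg p = 3. No degree-2 surface has this shape.
Then, reading off the gridlines: it crosses the y-axis at the gridline y = 0; it meets the z-axis at z = 0 (among the integer gridlines); it crosses the x-axis at the gridline x = 0.
Finally, together with the visible shape, these determine p as stated.

2*x^3 + 3*y^3 + 3*x*y - 2*z^2 + 2*y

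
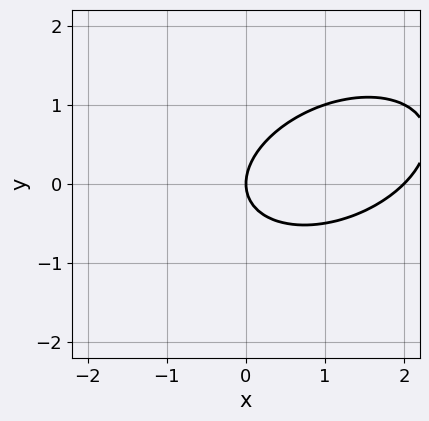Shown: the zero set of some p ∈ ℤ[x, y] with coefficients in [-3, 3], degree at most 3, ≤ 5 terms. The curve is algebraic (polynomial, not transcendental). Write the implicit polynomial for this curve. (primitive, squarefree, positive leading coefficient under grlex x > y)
Degree: no degree-1 curve has this shape, so deg p = 2.
Observable constraints: among the integer gridlines, it crosses the x-axis at x ∈ {0, 2}; it meets the y-axis at y = 0 (among the integer gridlines).
These observations pin down the coefficients.

x^2 - x*y + 2*y^2 - 2*x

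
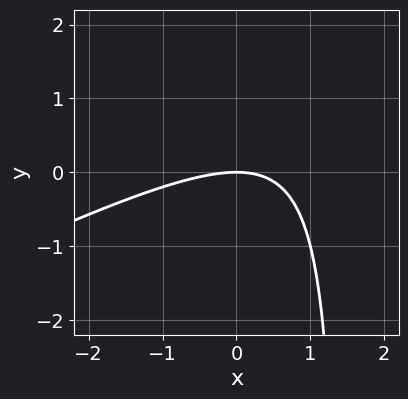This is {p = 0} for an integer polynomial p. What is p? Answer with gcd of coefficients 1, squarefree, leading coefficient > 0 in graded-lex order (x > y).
x^2 - 2*x*y + 3*y

(a) deg p = 2. A generic line meets the curve in up to 2 points.
(b) From the visible intercepts: it crosses the y-axis at the gridline y = 0; one x-axis crossing is at x = 0.
(c) Fitting integer coefficients to these (and the overall shape) gives p.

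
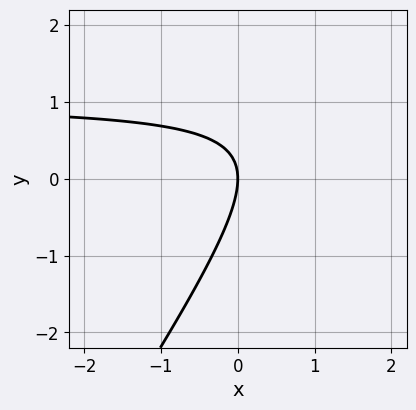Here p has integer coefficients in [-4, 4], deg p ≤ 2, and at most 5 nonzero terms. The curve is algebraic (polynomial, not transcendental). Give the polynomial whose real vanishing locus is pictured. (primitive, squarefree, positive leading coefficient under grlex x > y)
1. Degree: a generic line meets the curve in up to 2 points, so deg p = 2.
2. Checking where it meets the axes: it crosses the y-axis at the gridline y = 0; one x-axis crossing is at x = 0.
3. Putting this together gives p.

3*x*y - 2*y^2 - 3*x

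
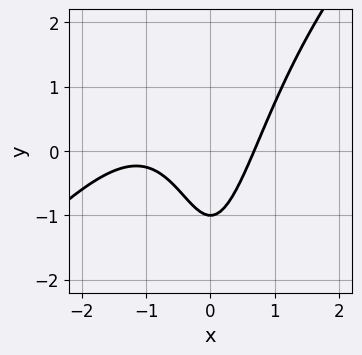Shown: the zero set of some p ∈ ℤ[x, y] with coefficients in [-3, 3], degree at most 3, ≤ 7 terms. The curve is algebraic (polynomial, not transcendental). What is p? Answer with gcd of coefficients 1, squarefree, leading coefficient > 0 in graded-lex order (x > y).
(a) deg p = 3. The shape is more complex than any degree-2 curve.
(b) From the axis intercepts and sections: it crosses the y-axis at the gridline y = -1.
(c) Fitting integer coefficients to these (and the overall shape) gives p.

2*x^3 - 2*x^2*y + 3*x^2 - 2*y - 2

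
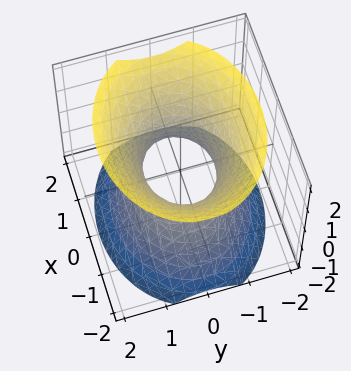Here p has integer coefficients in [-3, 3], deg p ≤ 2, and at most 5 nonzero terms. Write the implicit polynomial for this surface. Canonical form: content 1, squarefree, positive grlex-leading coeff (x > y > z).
First, deg p = 2. One connected sheet with a waist; a quadric.
Then, symmetries: it's symmetric under x → −x, forcing even powers of x; mirror symmetry y ↦ −y ⇒ only even powers of y; it's symmetric under z → −z, forcing even powers of z.
Next, against the integer gridlines: the surface avoids every integer z-axis point in the box; the x-axis gridline crossings are at x ∈ {-1, 1}.
Finally, the integer polynomial consistent with all of this is the stated p.

2*x^2 + 3*y^2 - 2*z^2 - 2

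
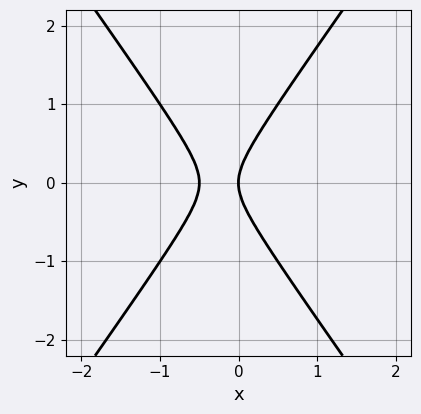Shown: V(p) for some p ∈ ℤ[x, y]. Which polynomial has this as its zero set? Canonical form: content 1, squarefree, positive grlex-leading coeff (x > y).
2*x^2 - y^2 + x

(a) The degree is 2 — a generic line meets the curve in up to 2 points.
(b) Symmetries: it's symmetric under y → −y, forcing even powers of y.
(c) Checking where it meets the axes: one y-axis crossing is at y = 0; it crosses the x-axis at the gridline x = 0.
(d) The integer polynomial consistent with all of this is the stated p.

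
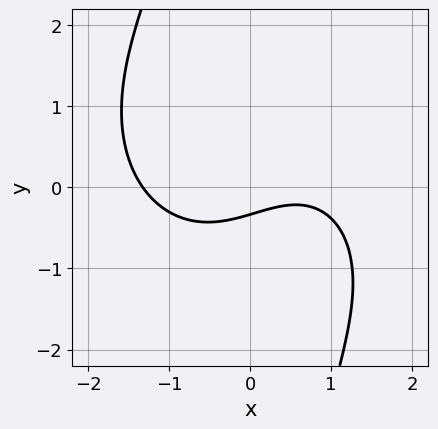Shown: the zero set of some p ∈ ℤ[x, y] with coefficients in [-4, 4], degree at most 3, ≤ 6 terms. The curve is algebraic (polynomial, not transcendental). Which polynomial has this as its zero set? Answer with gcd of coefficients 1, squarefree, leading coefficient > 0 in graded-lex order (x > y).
(a) deg p = 3.
(b) The integer polynomial consistent with all of this is the stated p.

x^3 + x*y^2 - x + 3*y + 1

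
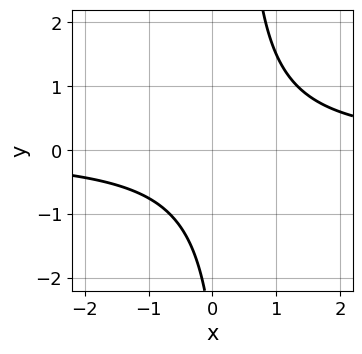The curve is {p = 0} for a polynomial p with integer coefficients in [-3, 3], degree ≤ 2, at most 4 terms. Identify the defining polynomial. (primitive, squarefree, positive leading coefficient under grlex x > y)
3*x*y - y - 3

First, the degree is 2 — the shape is more complex than any degree-1 curve.
Then, against the integer gridlines: it misses every integer gridline on the x-axis; the curve avoids every integer y-axis point in the box.
Finally, solving for integer coefficients yields p as stated.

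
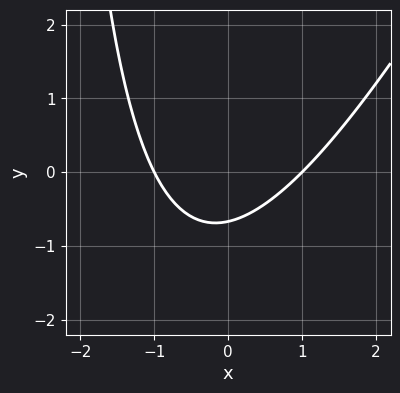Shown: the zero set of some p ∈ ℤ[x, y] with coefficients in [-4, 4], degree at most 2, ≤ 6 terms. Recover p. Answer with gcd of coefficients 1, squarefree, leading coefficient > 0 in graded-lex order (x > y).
1. Degree: the shape is more complex than any degree-1 curve, so deg p = 2.
2. From the visible intercepts: the x-axis gridline crossings are at x ∈ {-1, 1}.
3. Assembling these constraints gives the stated polynomial.

2*x^2 - x*y - 3*y - 2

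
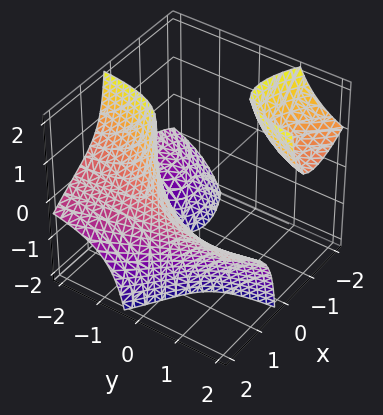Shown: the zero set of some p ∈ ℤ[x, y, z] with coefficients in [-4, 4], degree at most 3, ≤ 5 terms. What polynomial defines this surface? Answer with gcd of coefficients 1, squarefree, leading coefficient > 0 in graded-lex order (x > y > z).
x^3 - 3*x*y*z - 3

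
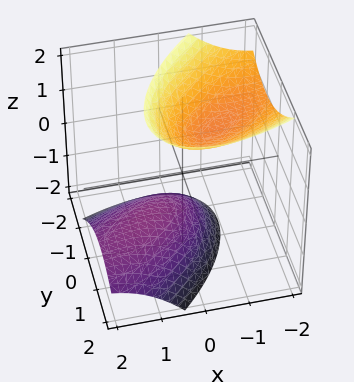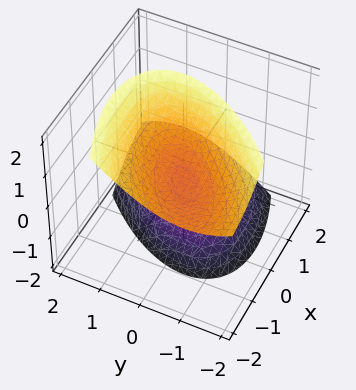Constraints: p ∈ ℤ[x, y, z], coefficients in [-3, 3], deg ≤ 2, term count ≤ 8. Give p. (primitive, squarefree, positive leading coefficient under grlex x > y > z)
2*x^2 - 3*x*y + 3*x*z + 3*y^2 - 2*z^2 + 2

The picture has 2 separate pieces.
The degree is 2 — the shape is more complex than any degree-1 surface.
From the visible intercepts: among the integer gridlines, it crosses the z-axis at z ∈ {-1, 1}; it misses every integer gridline on the x-axis.
Solving for integer coefficients yields p as stated.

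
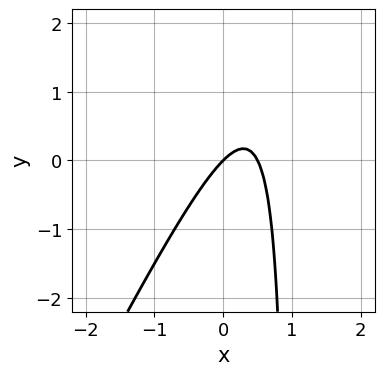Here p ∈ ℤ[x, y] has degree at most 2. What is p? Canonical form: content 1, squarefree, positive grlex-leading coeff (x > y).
The degree is 2 — the shape is more complex than any degree-1 curve.
Observable constraints: one y-axis crossing is at y = 0; it crosses the x-axis at the gridline x = 0.
Fitting integer coefficients to these (and the overall shape) gives p.

2*x^2 - x*y - x + y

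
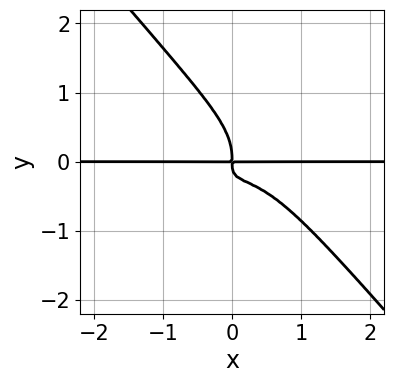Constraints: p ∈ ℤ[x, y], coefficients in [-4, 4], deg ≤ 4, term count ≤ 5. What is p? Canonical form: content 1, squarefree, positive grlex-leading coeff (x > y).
2*x^3*y + 2*x*y^3 + 3*y^4 + 3*x*y^2 + x*y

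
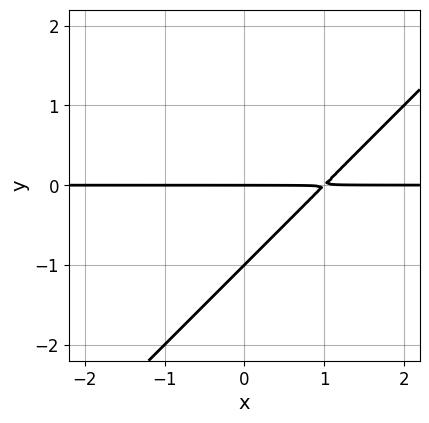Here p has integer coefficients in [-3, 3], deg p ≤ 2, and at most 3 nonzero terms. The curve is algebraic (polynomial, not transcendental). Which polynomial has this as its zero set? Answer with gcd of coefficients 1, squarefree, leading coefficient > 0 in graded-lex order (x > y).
1. deg p = 2.
2. From the visible intercepts: the y-axis gridline crossings are at y ∈ {-1, 0}; the visible x-axis segment lies entirely on the curve.
3. Putting this together gives p.

x*y - y^2 - y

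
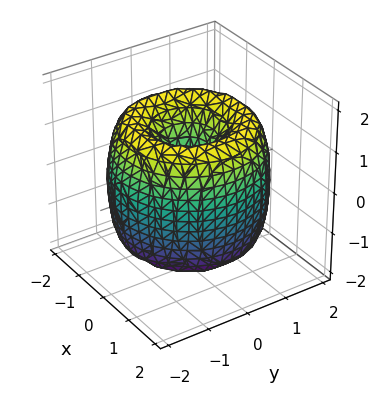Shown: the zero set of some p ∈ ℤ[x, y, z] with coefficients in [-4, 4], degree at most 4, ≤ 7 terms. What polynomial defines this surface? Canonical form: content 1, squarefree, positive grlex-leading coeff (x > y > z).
x^4 + 2*x^2*y^2 + y^4 - 3*x^2 - 3*y^2 + z^2

The degree is 4 — the shape is more complex than any degree-3 surface.
By symmetry, every cross-section ⟂ z is a circle, so x, y appear only via x² + y².
Against the integer gridlines: one z-axis crossing is at z = 0; one x-axis crossing is at x = 0; one y-axis crossing is at y = 0; a circular section at z = -1 has radius between 0 and 1.
Putting this together gives p.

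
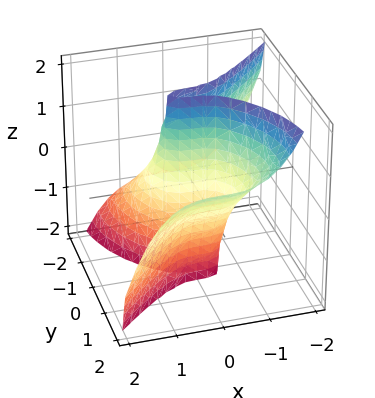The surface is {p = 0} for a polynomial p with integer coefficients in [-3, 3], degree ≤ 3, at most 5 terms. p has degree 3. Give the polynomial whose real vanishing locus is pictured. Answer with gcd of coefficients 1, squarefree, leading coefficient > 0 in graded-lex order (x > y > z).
3*x^3 - 2*y^3 + 3*y^2*z + 3*y

1. The degree is 3 — a generic line meets the surface in up to 3 points.
2. Observable constraints: it meets the y-axis at y = 0 (among the integer gridlines); it meets the x-axis at x = 0 (among the integer gridlines); every point of the z-axis in the box is on the surface.
3. These observations pin down the coefficients.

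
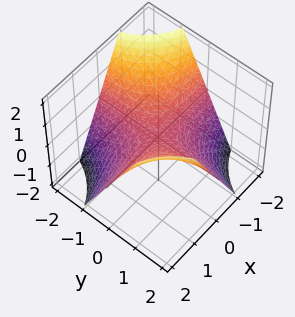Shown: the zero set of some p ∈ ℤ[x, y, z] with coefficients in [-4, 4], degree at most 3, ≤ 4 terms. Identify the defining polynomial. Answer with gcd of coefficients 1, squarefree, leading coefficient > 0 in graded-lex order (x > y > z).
Degree: a hyperbolic paraboloid; a quadric, so deg p = 2.
Checking where it meets the axes: every point of the x-axis in the box is on the surface; one z-axis crossing is at z = 0; the visible y-axis segment lies entirely on the surface.
Matching integer coefficients to the picture gives p.

x*y - z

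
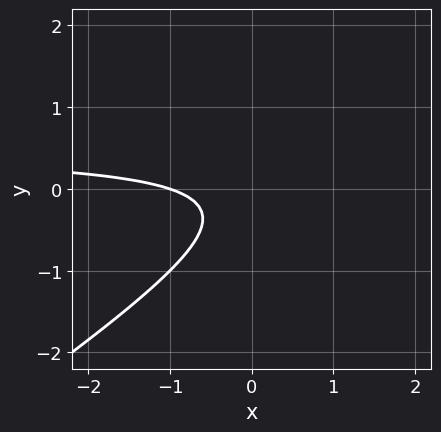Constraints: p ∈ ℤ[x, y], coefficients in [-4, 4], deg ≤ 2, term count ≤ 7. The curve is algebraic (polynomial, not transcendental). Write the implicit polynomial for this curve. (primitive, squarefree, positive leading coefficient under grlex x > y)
Degree: the shape is more complex than any degree-1 curve, so deg p = 2.
Against the integer gridlines: it meets the x-axis at x = -1 (among the integer gridlines); the curve avoids every integer y-axis point in the box.
Matching integer coefficients to the picture gives p.

2*x*y - 3*y^2 - x - y - 1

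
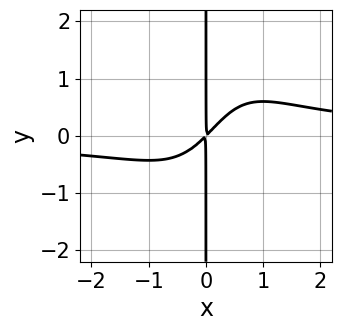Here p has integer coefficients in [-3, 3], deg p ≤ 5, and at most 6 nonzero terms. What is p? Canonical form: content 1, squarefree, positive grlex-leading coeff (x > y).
First, degree: the shape is more complex than any degree-3 curve, so deg p = 4.
Then, reading off the gridlines: every point of the y-axis in the box is on the curve.
Finally, the integer polynomial consistent with all of this is the stated p.

3*x^3*y - x^2*y - 3*x^2 + 3*x*y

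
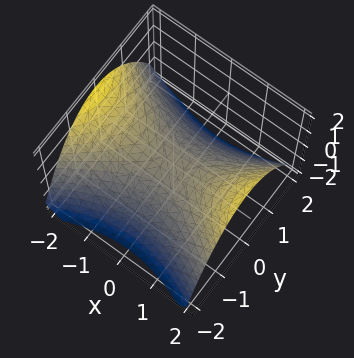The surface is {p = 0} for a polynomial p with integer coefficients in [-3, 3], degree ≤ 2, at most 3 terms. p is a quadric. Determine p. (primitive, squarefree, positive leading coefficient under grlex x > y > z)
x^2 - 2*y^2 - 3*z

1. deg p = 2. A hyperbolic paraboloid; a quadric.
2. Symmetries: it's symmetric under y → −y, forcing even powers of y; it's symmetric under x → −x, forcing even powers of x.
3. Observable constraints: one z-axis crossing is at z = 0; it meets the y-axis at y = 0 (among the integer gridlines).
4. The integer polynomial consistent with all of this is the stated p.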